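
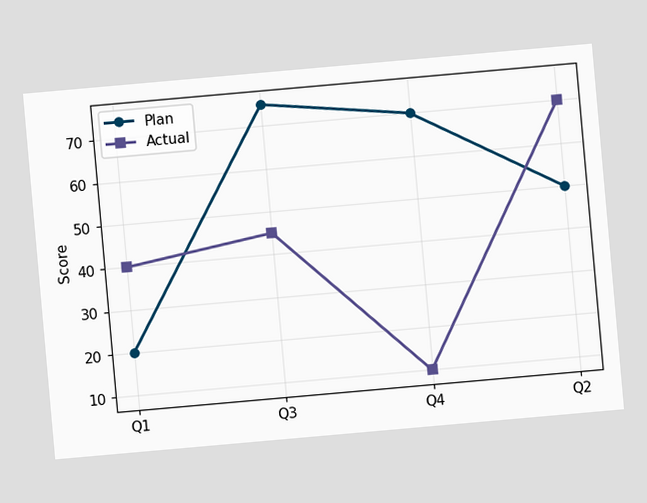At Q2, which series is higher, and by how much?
Actual, by 20

The chart is tilted about 5° counter-clockwise. At Q2, Actual sits above the other line by 20.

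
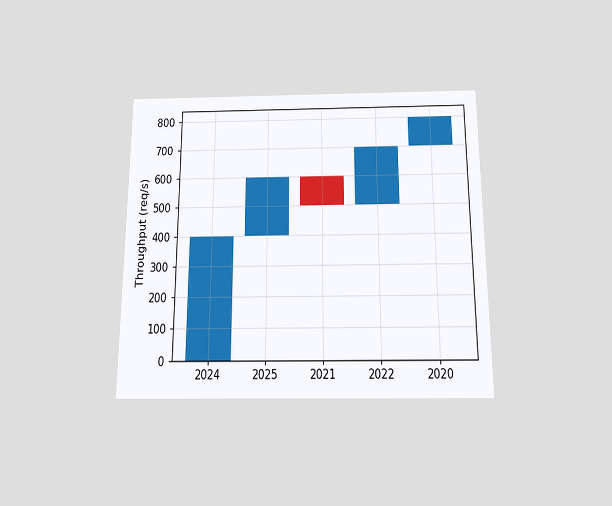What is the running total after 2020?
The chart is viewed slightly from below. After 2020 the running total reaches 800req/s.

800req/s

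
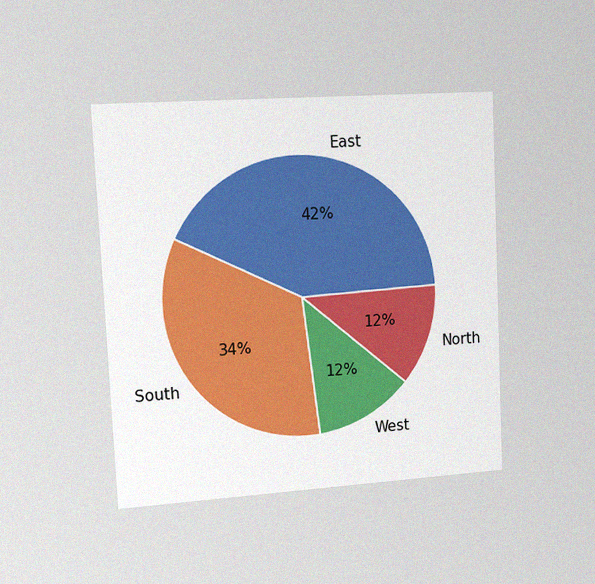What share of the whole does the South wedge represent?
34%

The chart is tilted about 3° counter-clockwise and viewed slightly from the left, with some photo noise. The South slice takes up 34% of the pie.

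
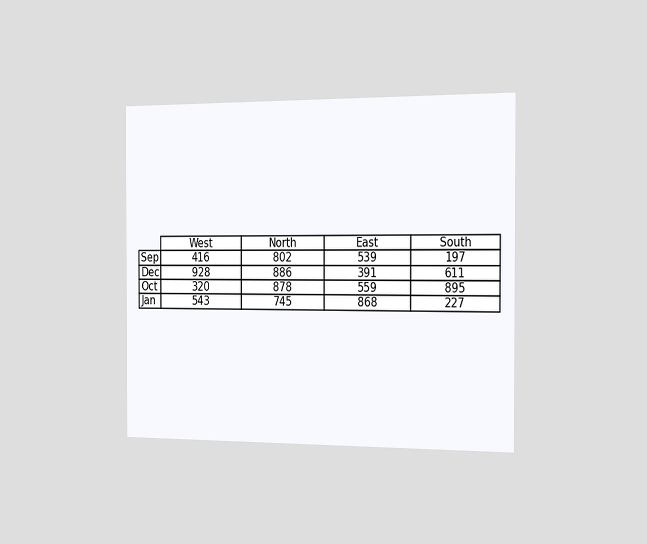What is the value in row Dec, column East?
391

The chart is viewed slightly from the right. The (Dec, East) cell reads 391.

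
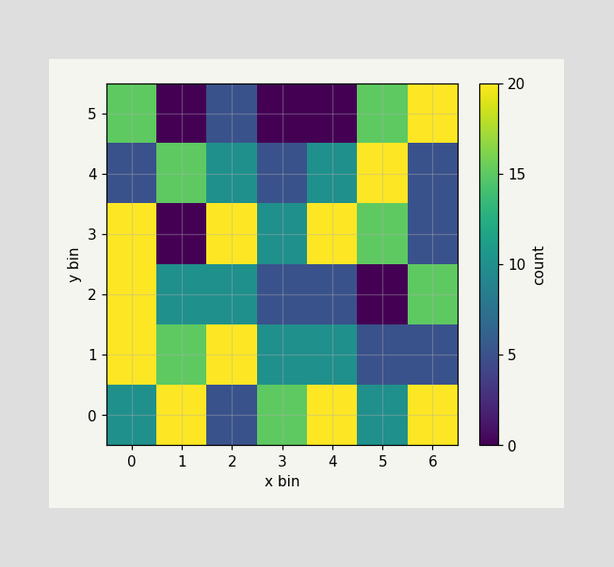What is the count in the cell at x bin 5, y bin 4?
Matching the cell (5, 4) against the colorbar gives 20.

20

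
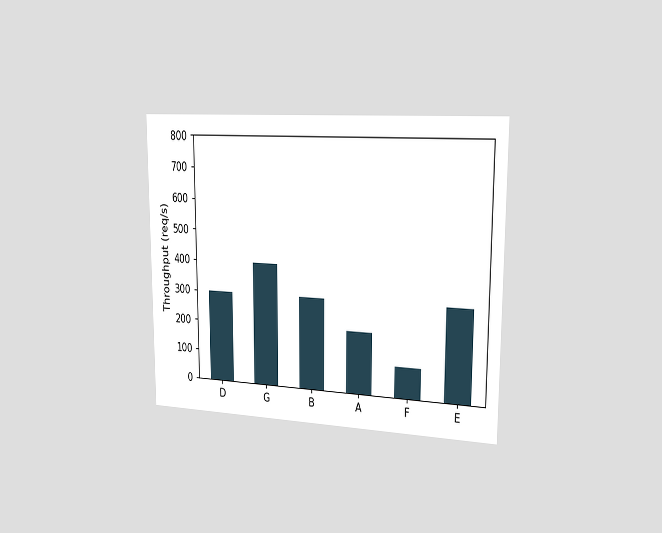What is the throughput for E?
300req/s

The chart is viewed slightly from the right. Reading along the chart's y-axis, the E bar reaches 300req/s.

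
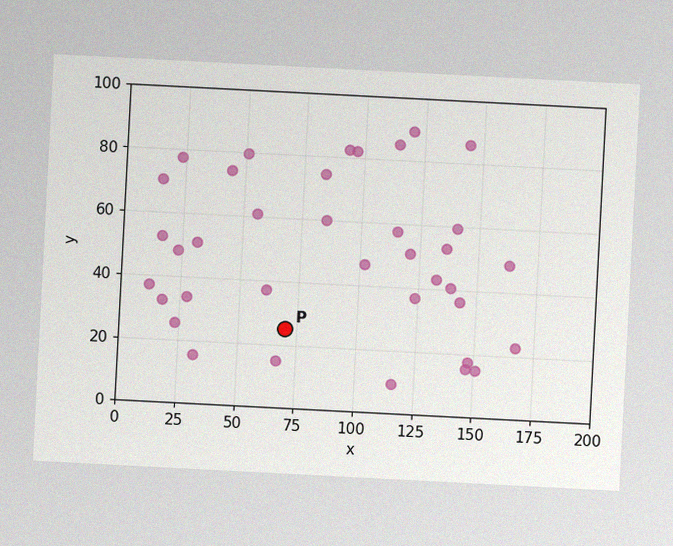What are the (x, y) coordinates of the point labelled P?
The chart is tilted about 3° clockwise, with some photo noise. Following the gridlines from P to each axis, P sits at (70, 25).

(70, 25)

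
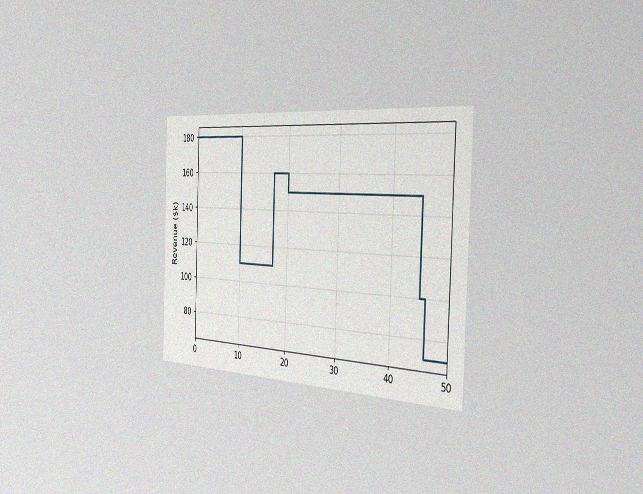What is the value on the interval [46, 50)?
$70k

The chart is tilted about 2° clockwise and viewed slightly from the right, with some photo noise. On [46, 50) the step sits at $70k.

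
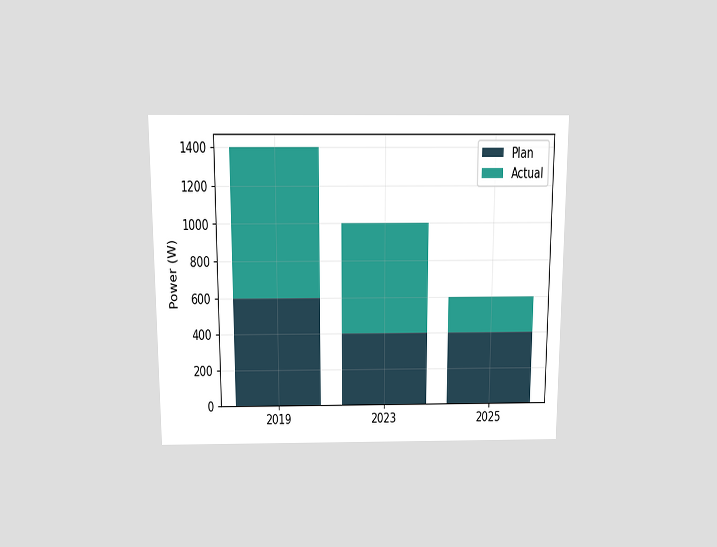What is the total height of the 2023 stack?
The chart is viewed slightly from above. The 2023 stack's top reaches 1000W on the y-axis.

1000W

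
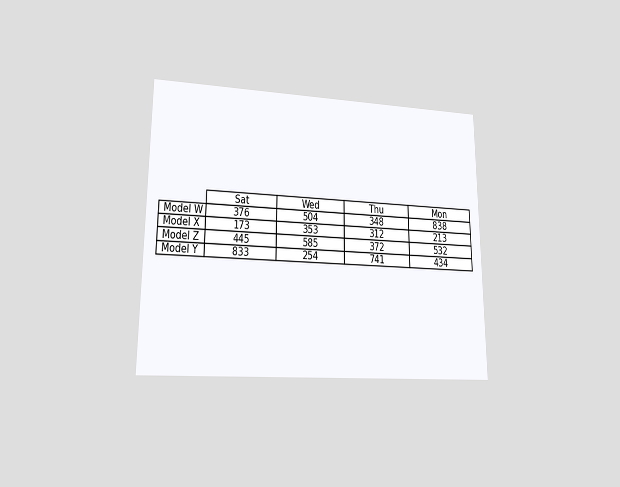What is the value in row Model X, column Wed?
The chart is viewed at a slight angle. The (Model X, Wed) cell reads 353.

353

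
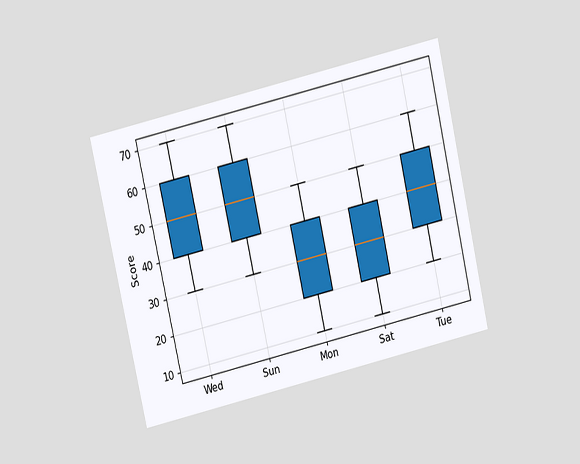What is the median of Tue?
40

The chart is tilted about 13° counter-clockwise and viewed at a slight angle. The median line in the Tue box sits at 40.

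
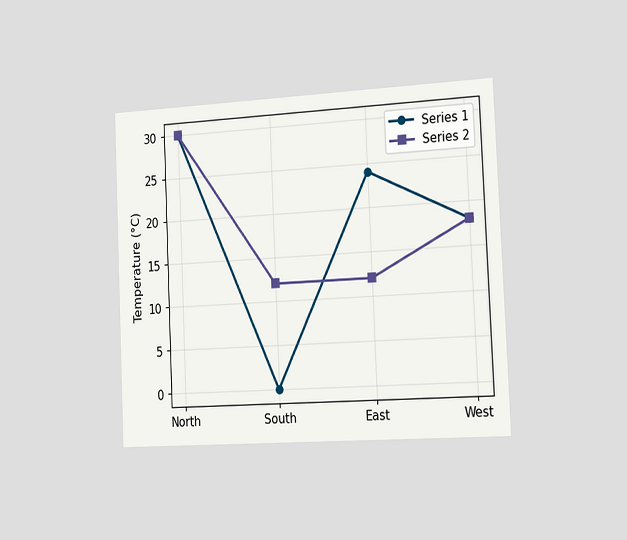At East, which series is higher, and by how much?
Series 1, by 12°C

The chart is tilted about 3° counter-clockwise and viewed slightly from the right. At East, Series 1 sits above the other line by 12°C.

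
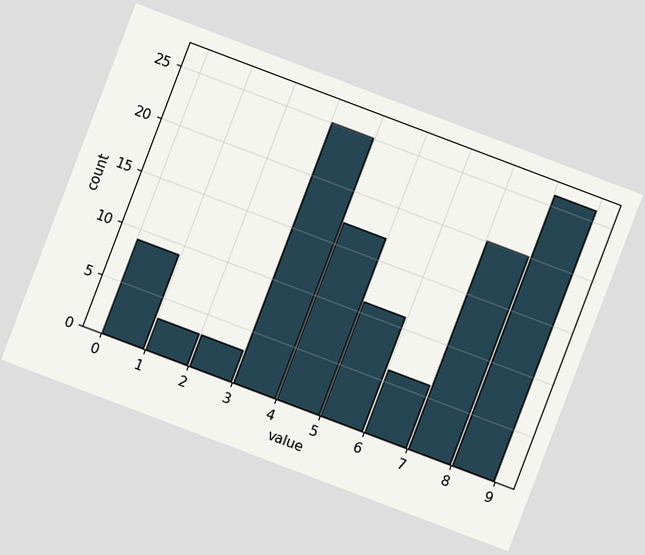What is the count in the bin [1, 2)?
The chart is tilted about 21° clockwise. The [1, 2) bin has height 3.

3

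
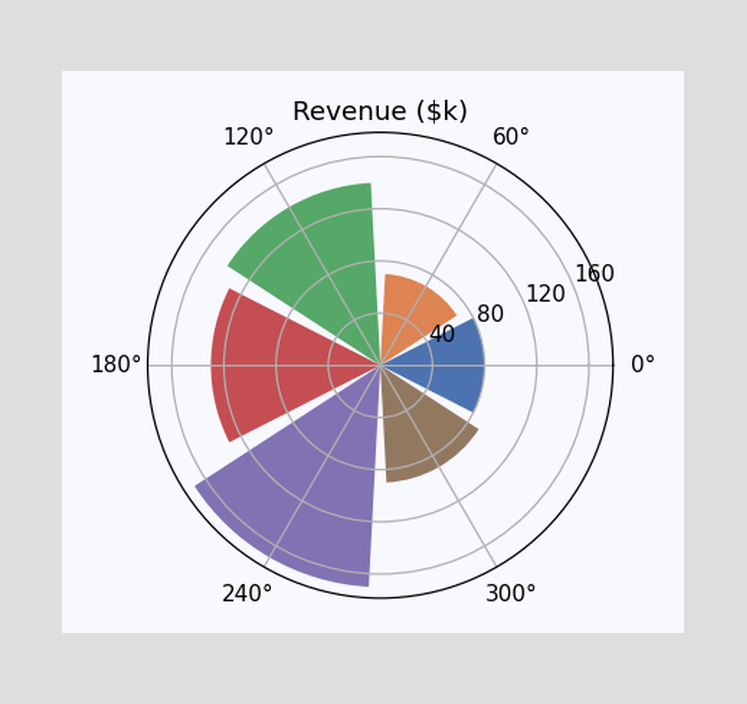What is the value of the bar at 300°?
$90k

The bar at 300° reaches $90k on the radial axis.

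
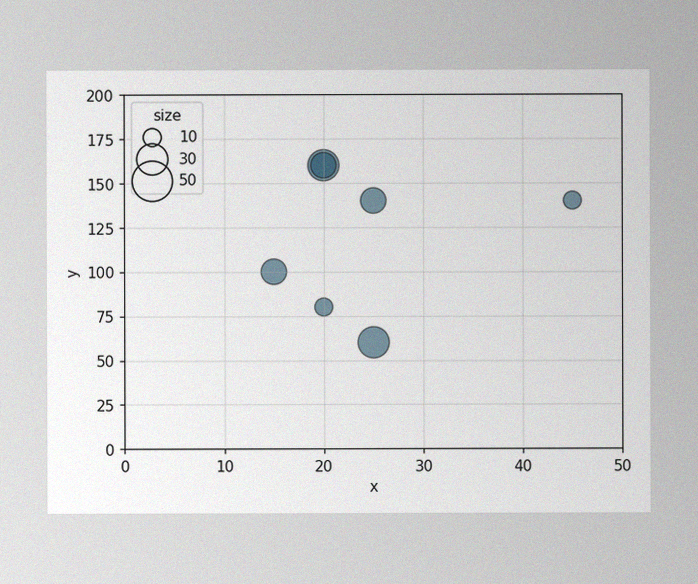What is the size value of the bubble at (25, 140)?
The image has some photo noise and uneven lighting. Matching the bubble at (25, 140) against the size legend gives 20.

20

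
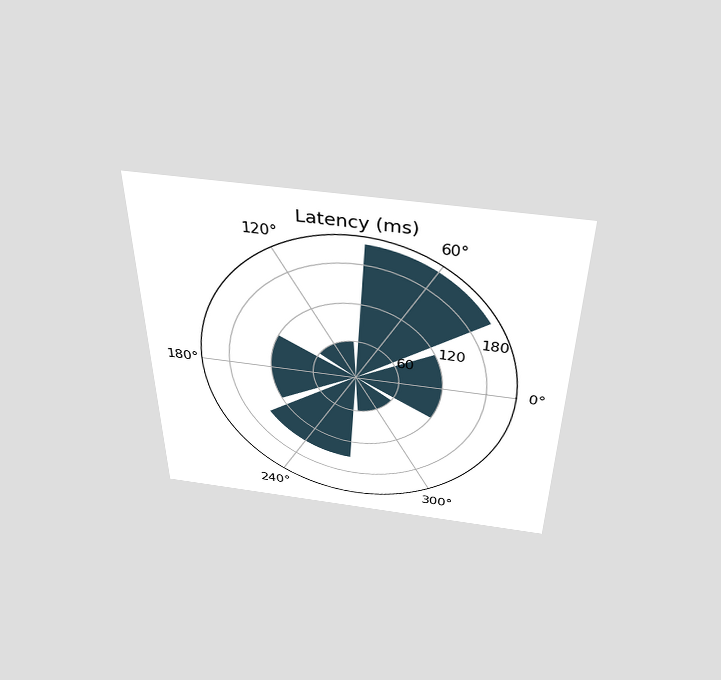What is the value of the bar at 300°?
The chart is viewed slightly from above. The bar at 300° reaches 60ms on the radial axis.

60ms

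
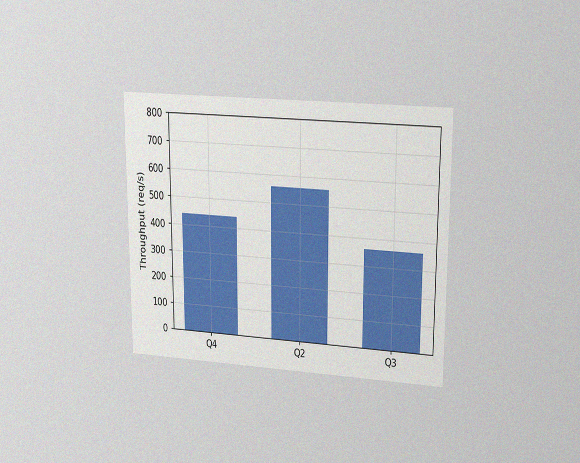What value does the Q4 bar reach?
The chart is viewed at a slight angle, with some photo noise. Reading along the chart's y-axis, the Q4 bar reaches 440req/s.

440req/s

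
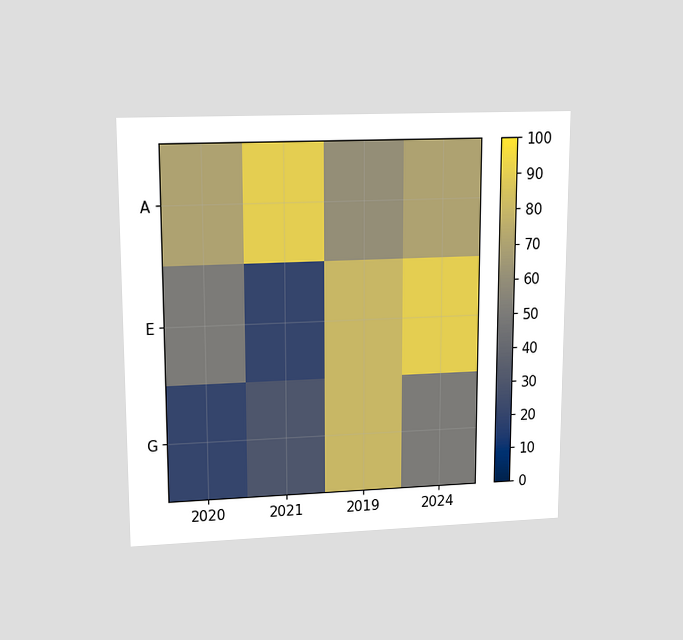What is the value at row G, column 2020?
20

The chart is viewed at a slight angle. Matching cell (G, 2020) against the colorbar gives 20.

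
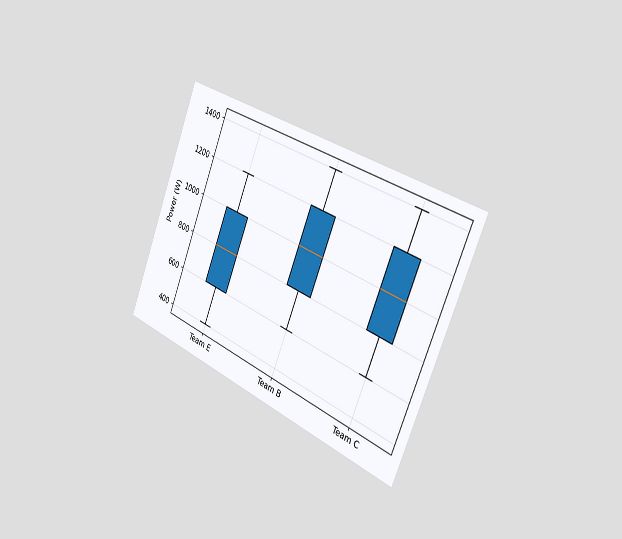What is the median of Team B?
1000W

The chart is tilted about 22° clockwise and viewed slightly from the right. The median line in the Team B box sits at 1000W.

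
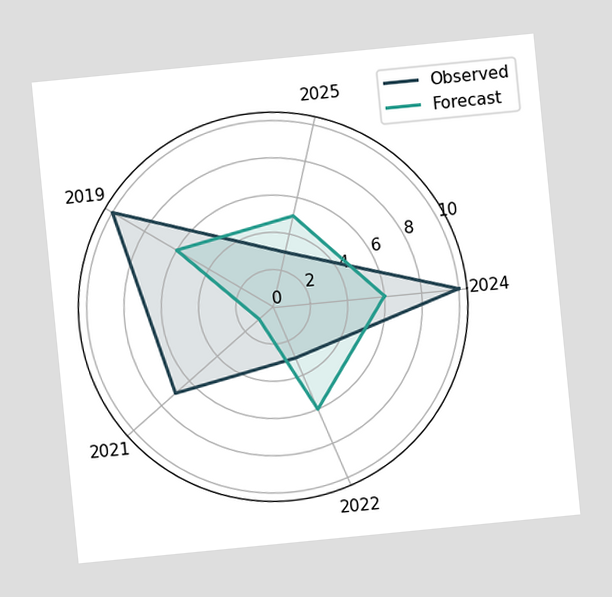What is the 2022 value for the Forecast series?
The chart is tilted about 6° counter-clockwise. On the 2022 axis, Forecast reaches 6.

6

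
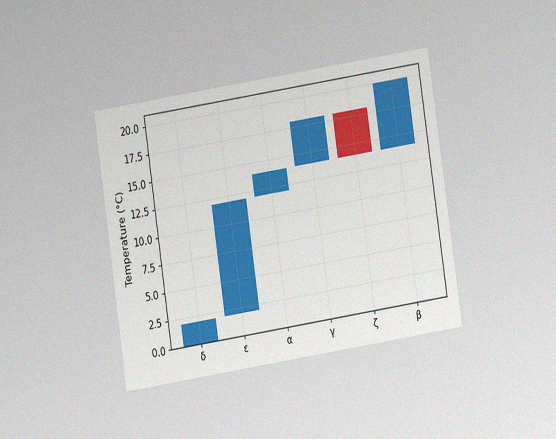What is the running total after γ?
18°C

The chart is tilted about 9° counter-clockwise and viewed at a slight angle, with some photo noise. After γ the running total reaches 18°C.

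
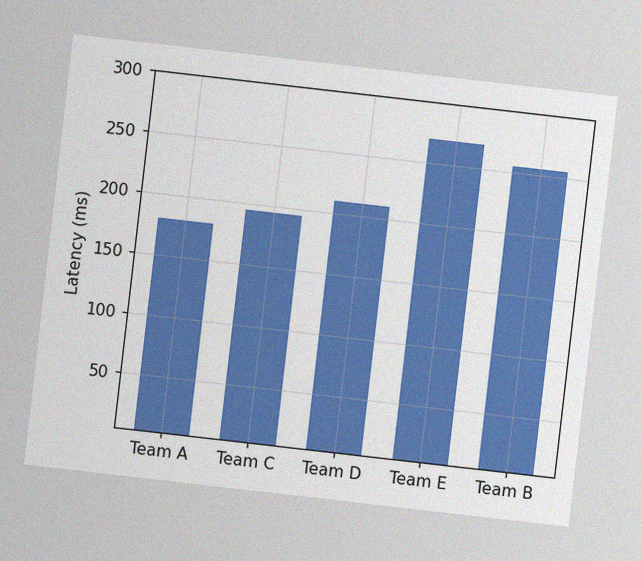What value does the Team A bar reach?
The chart is tilted about 7° clockwise, with some photo noise. Reading along the chart's y-axis, the Team A bar reaches 180ms.

180ms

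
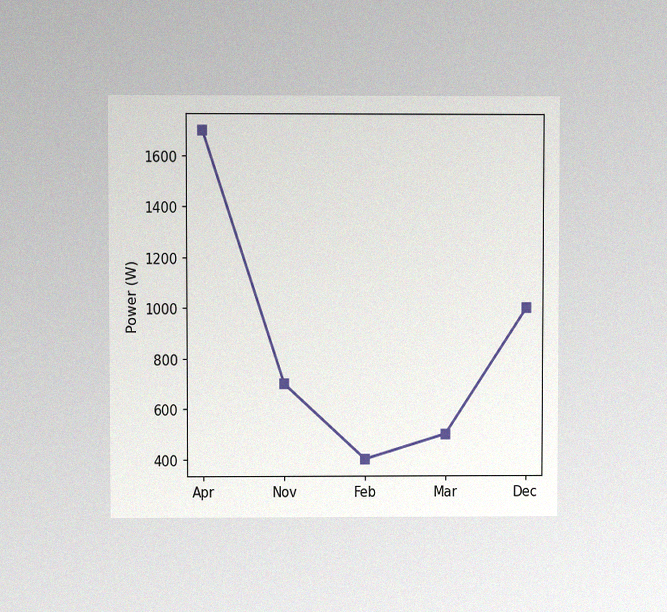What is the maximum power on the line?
The chart is viewed at a slight angle, with some photo noise. The highest point is at Apr, and reading across to the y-axis gives 1700W.

1700W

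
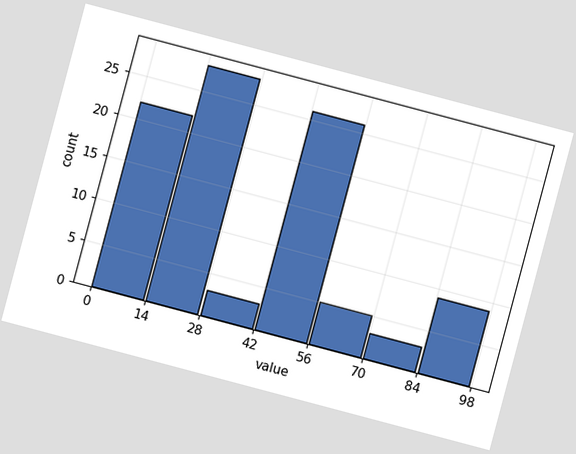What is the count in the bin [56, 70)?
5

The chart is tilted about 15° clockwise. The [56, 70) bin has height 5.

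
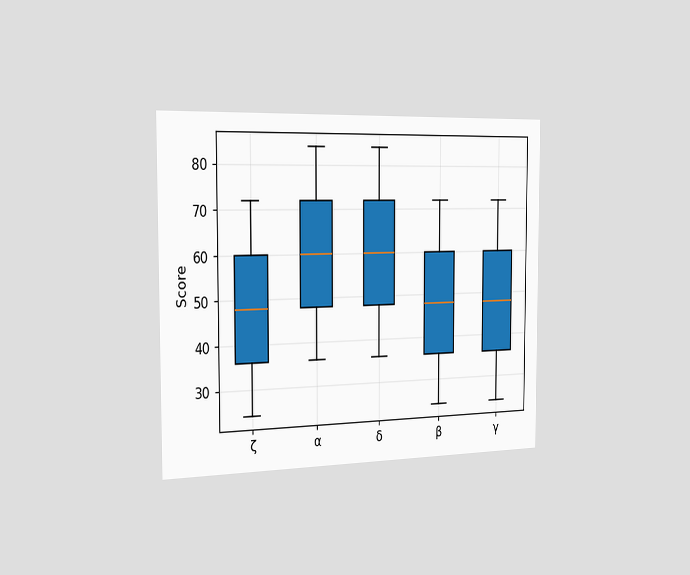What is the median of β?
48

The chart is viewed slightly from the left. The median line in the β box sits at 48.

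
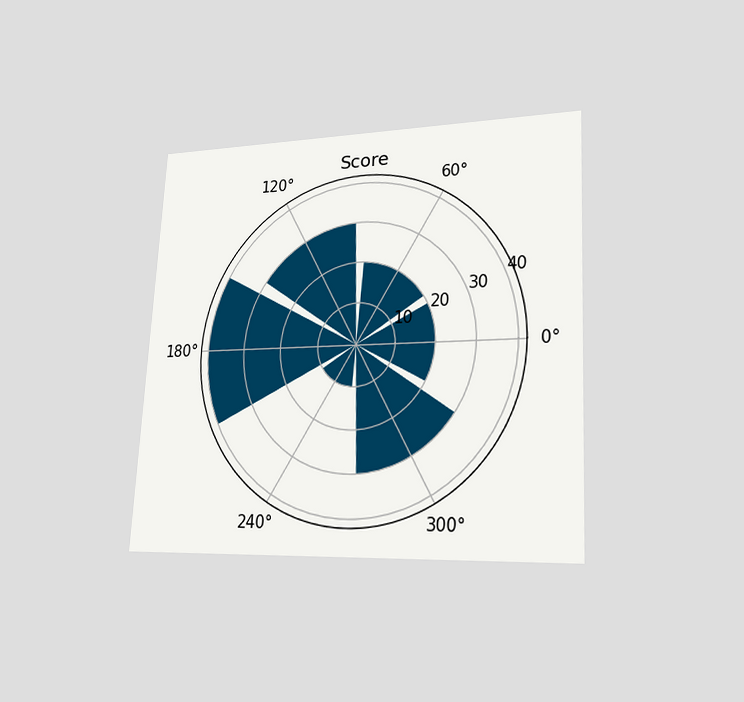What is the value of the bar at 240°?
10

The chart is tilted about 3° clockwise and viewed at a slight angle. The bar at 240° reaches 10 on the radial axis.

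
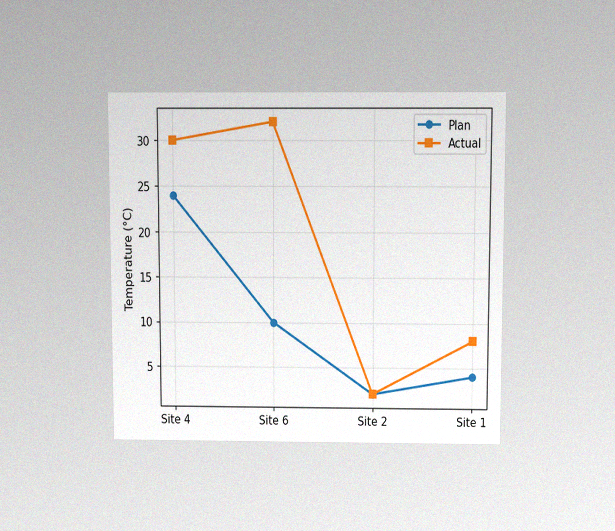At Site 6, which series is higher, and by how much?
The chart is viewed slightly from above, with some photo noise. At Site 6, Actual sits above the other line by 22°C.

Actual, by 22°C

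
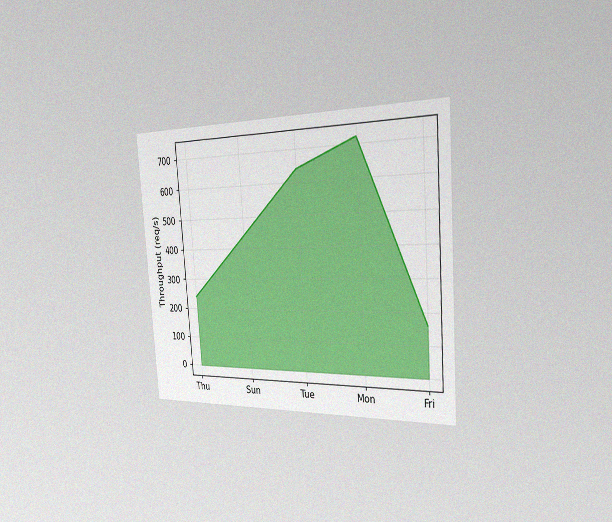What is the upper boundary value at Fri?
160req/s

The chart is tilted about 4° counter-clockwise and viewed slightly from the right, with some photo noise. At Fri the upper boundary is at 160req/s.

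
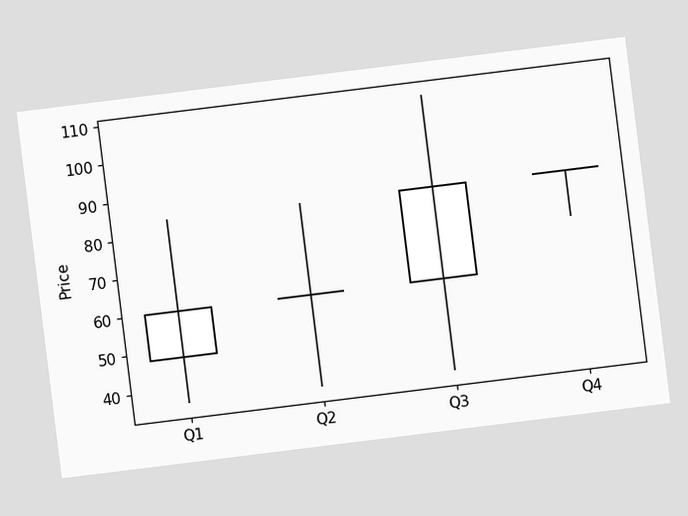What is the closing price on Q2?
60

The chart is tilted about 7° counter-clockwise. The Q2 candle closes at 60.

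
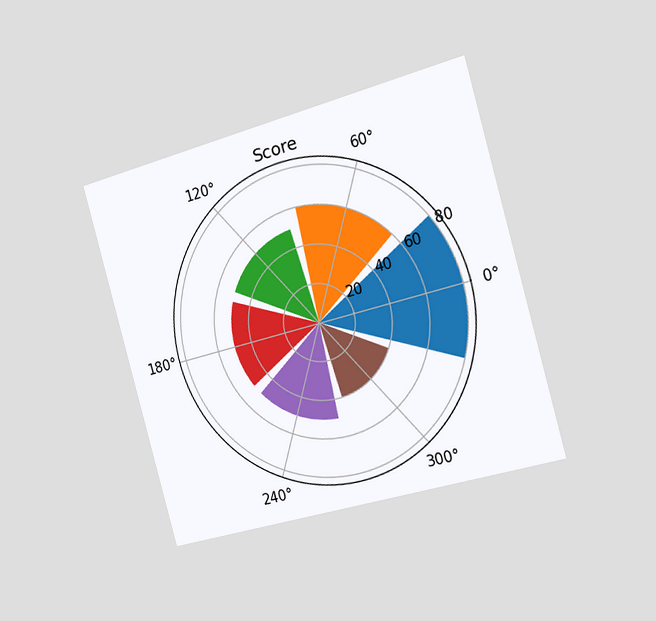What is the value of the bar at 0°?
80

The chart is tilted about 16° counter-clockwise and viewed slightly from the right. The bar at 0° reaches 80 on the radial axis.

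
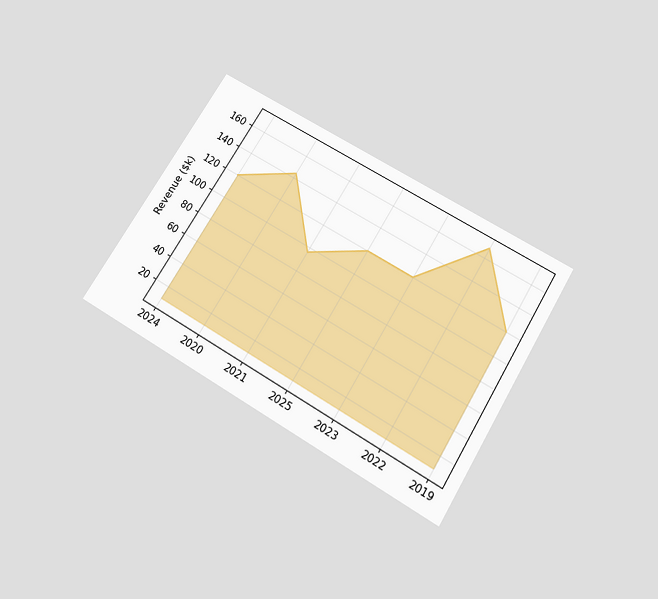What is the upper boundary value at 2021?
The chart is tilted about 31° clockwise and viewed slightly from below. At 2021 the upper boundary is at $96k.

$96k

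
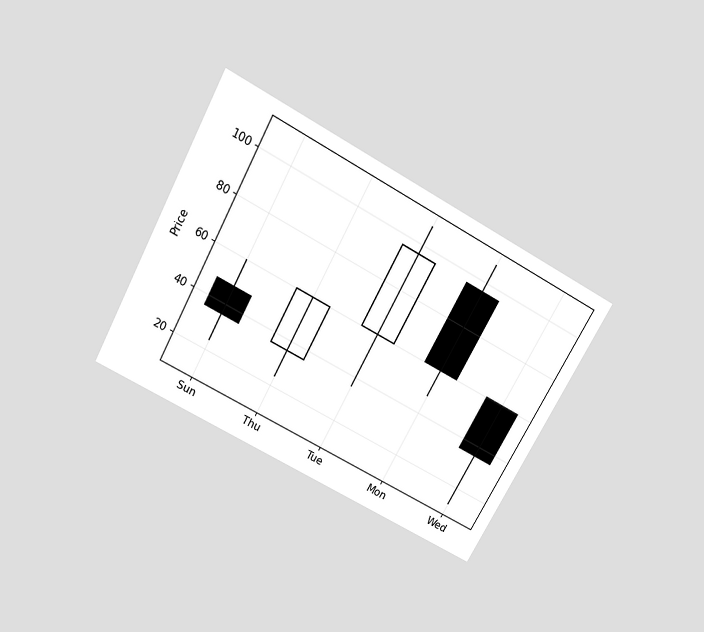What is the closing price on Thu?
60

The chart is tilted about 29° clockwise and viewed slightly from above. The Thu candle closes at 60.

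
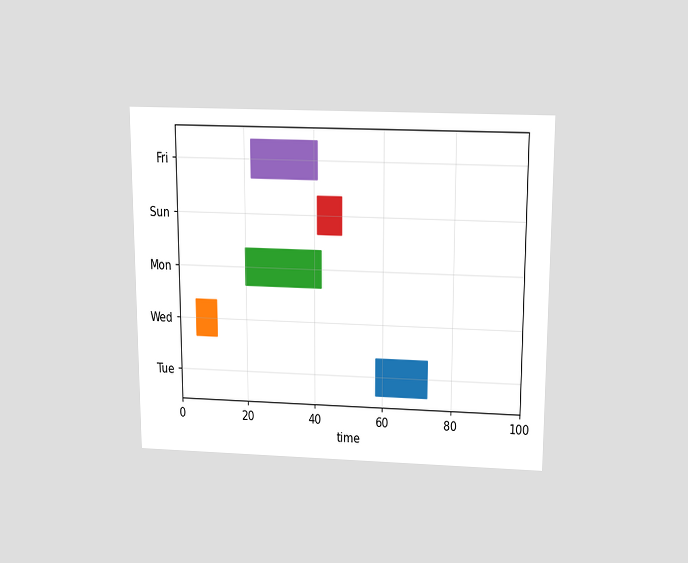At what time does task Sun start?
The chart is viewed slightly from above. The Sun bar begins at t=41.

41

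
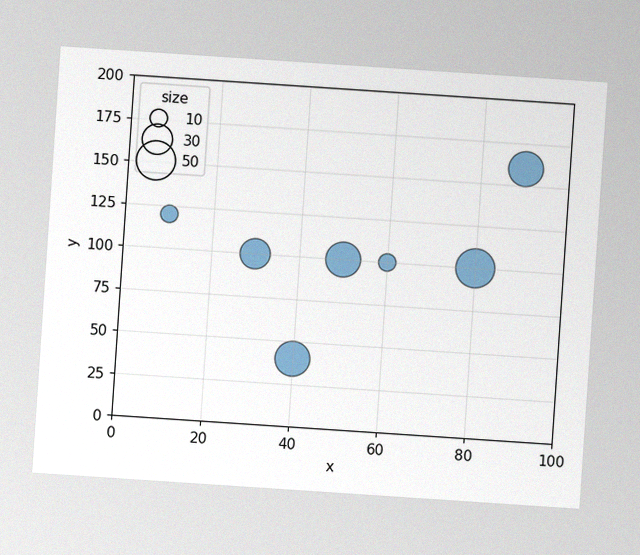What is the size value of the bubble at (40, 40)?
40

The chart is tilted about 4° clockwise, with some photo noise. Matching the bubble at (40, 40) against the size legend gives 40.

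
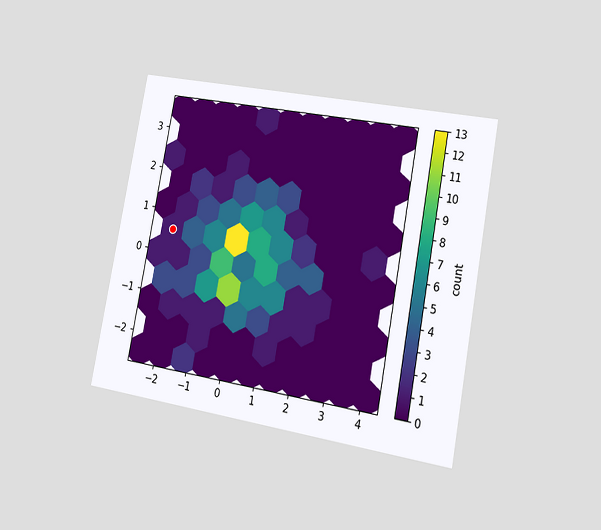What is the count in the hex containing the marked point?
1

The chart is tilted about 10° clockwise and viewed slightly from the right. The marked hex reads 1 on the colorbar.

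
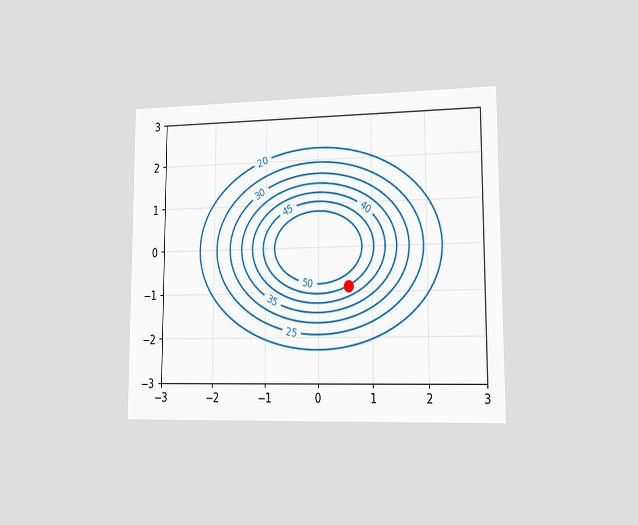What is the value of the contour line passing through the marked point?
45

The chart is viewed slightly from the right. The marked point sits on the contour labelled 45.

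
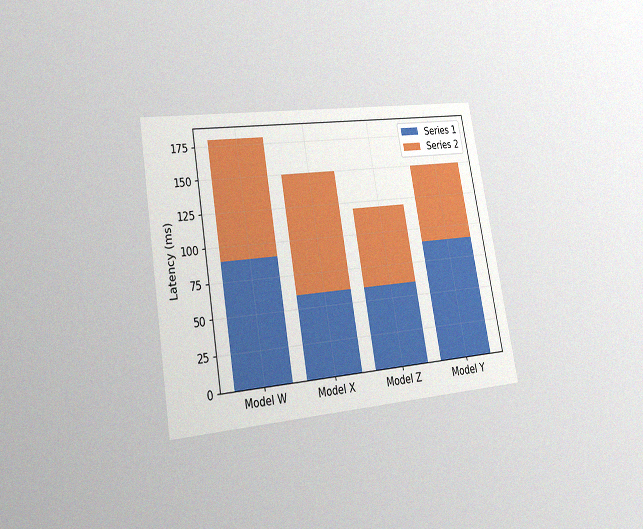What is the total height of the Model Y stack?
150ms

The chart is tilted about 10° counter-clockwise and viewed at a slight angle, with some photo noise. The Model Y stack's top reaches 150ms on the y-axis.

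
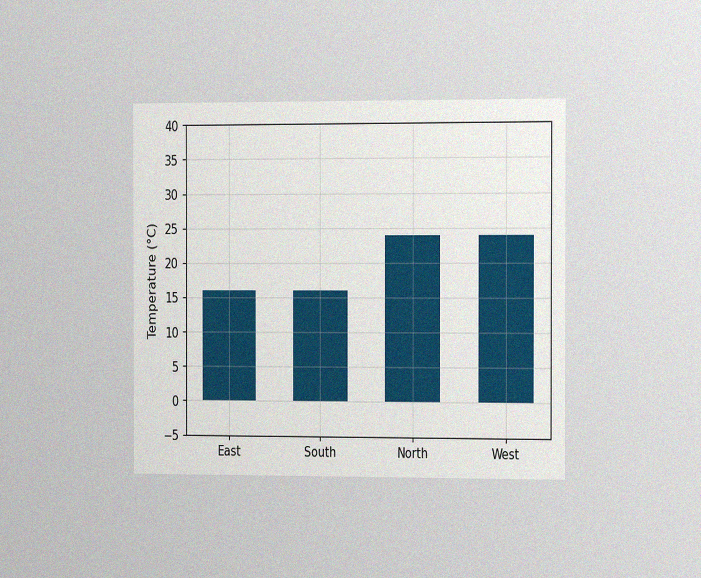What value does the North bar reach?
24°C

The chart is viewed slightly from the right, with some photo noise. Reading along the chart's y-axis, the North bar reaches 24°C.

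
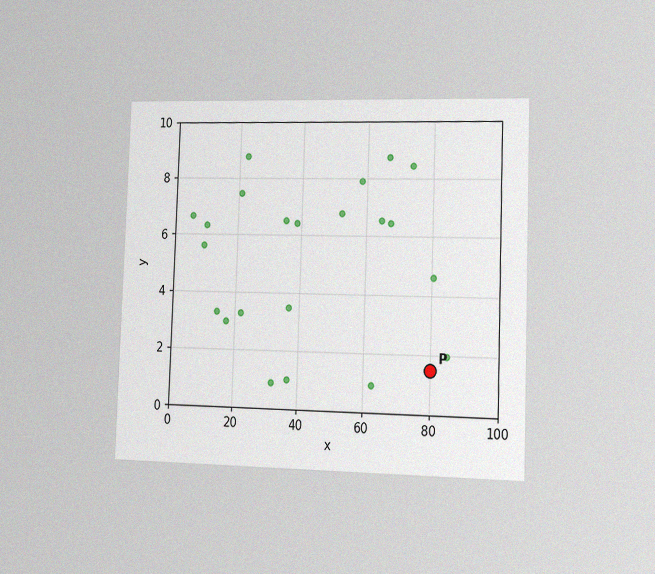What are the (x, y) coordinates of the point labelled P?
The chart is tilted about 2° clockwise and viewed slightly from the right, with some photo noise. Following the gridlines from P to each axis, P sits at (80, 1.5).

(80, 1.5)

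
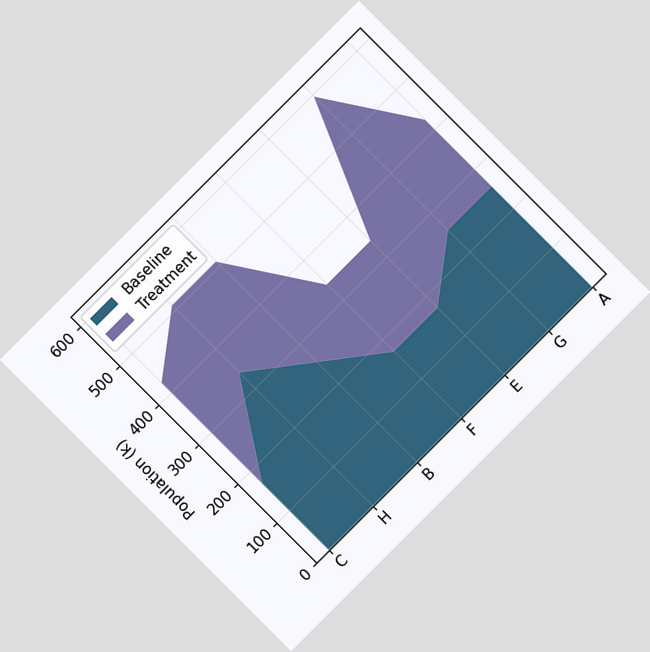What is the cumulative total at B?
510k

The chart is tilted about 45° counter-clockwise. The stacked total at B reaches 510k.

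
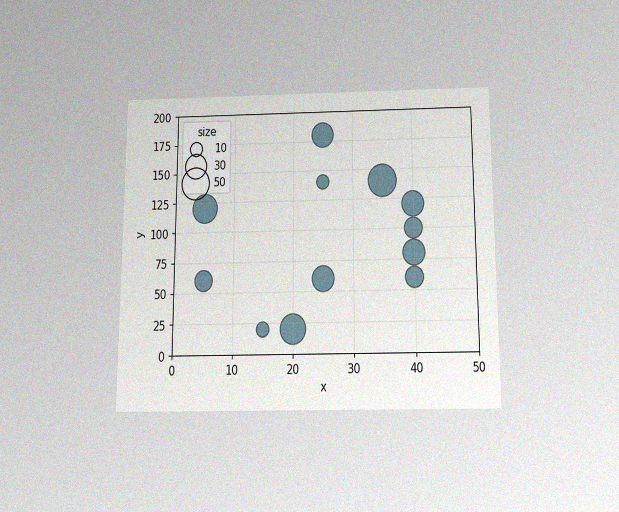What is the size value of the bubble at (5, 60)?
The chart is viewed slightly from below, with some photo noise. Matching the bubble at (5, 60) against the size legend gives 20.

20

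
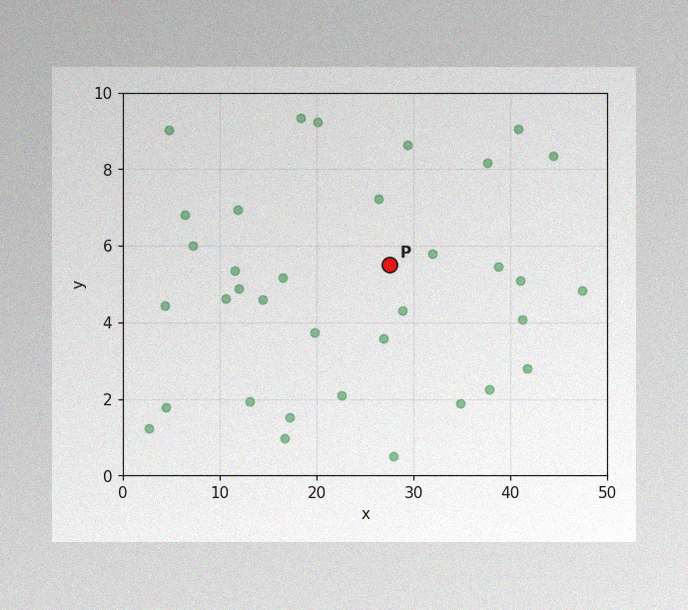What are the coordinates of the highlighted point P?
The image has some photo noise and uneven lighting. Following the gridlines from P to each axis, P sits at (27.5, 5.5).

(27.5, 5.5)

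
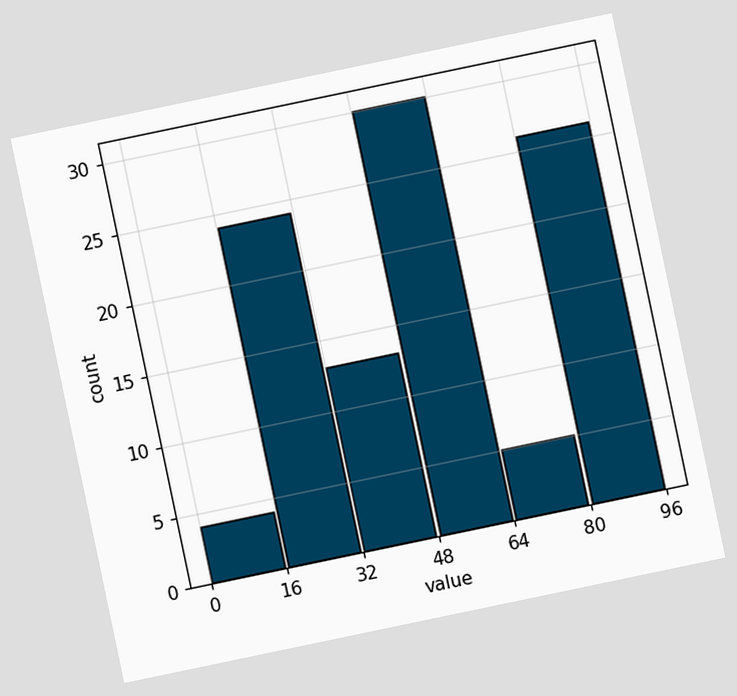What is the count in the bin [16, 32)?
The chart is tilted about 12° counter-clockwise. The [16, 32) bin has height 24.

24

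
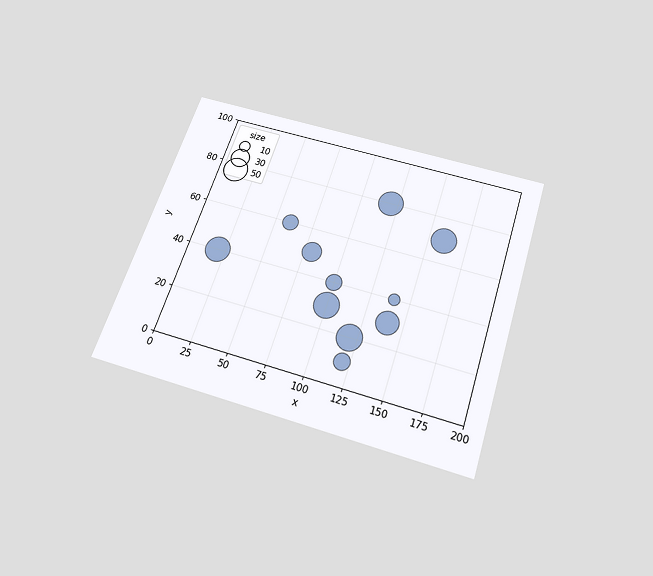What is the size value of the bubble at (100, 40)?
20

The chart is tilted about 18° clockwise and viewed slightly from below. Matching the bubble at (100, 40) against the size legend gives 20.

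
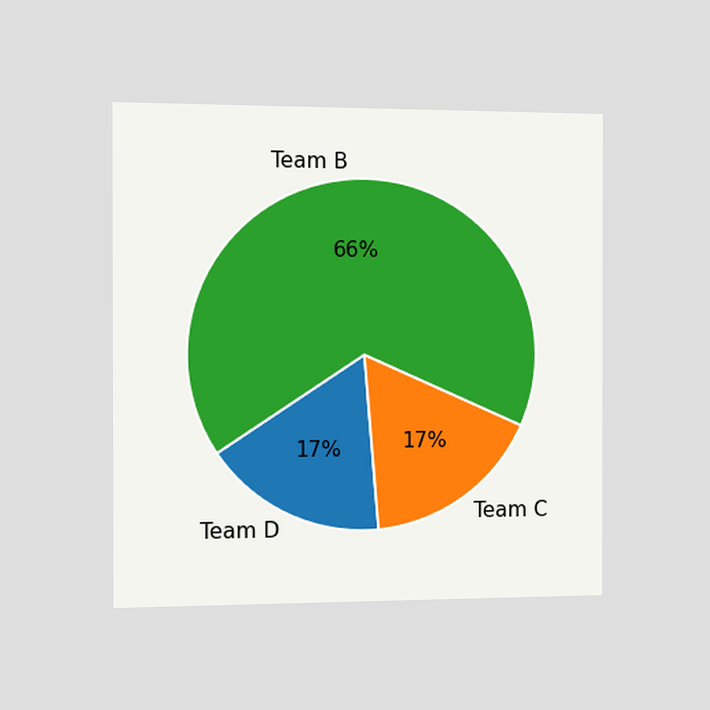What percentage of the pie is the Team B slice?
The chart is viewed slightly from the left. The Team B slice takes up 66% of the pie.

66%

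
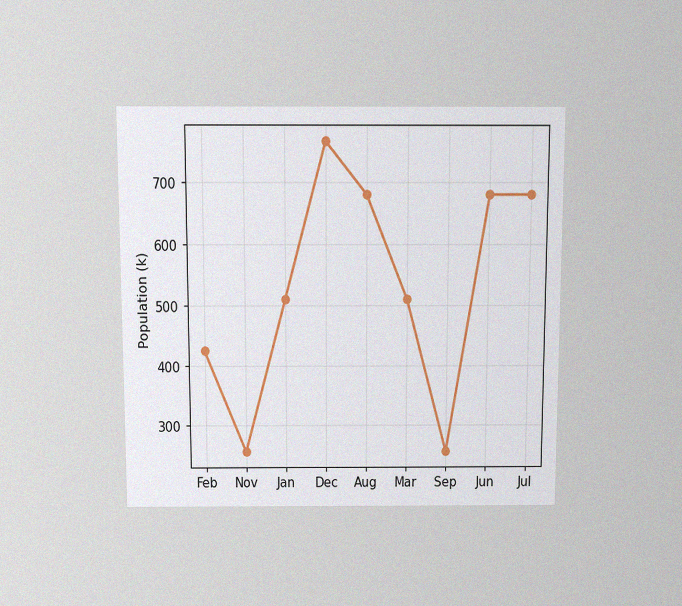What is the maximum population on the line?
The chart is viewed slightly from above, with some photo noise. The highest point is at Dec, and reading across to the y-axis gives 765k.

765k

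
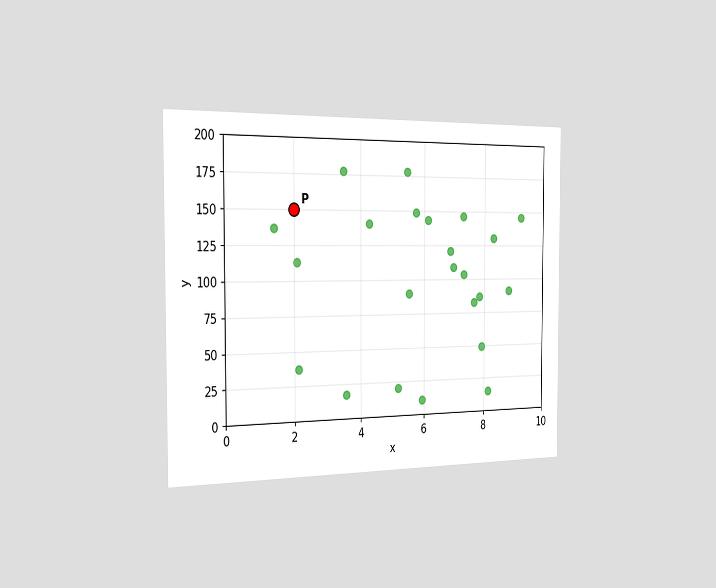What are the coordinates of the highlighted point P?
(2, 150)

The chart is viewed slightly from the left. Following the gridlines from P to each axis, P sits at (2, 150).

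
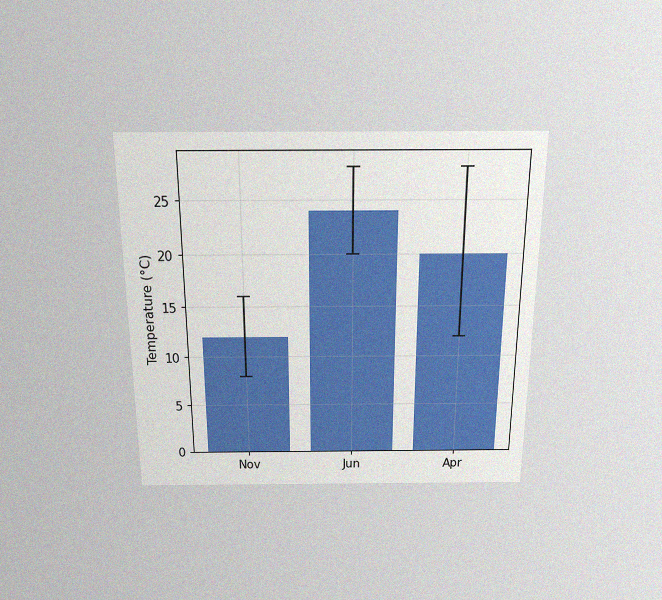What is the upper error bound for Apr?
The chart is viewed slightly from above, with some photo noise. The Apr bar's upper whisker reaches 28°C.

28°C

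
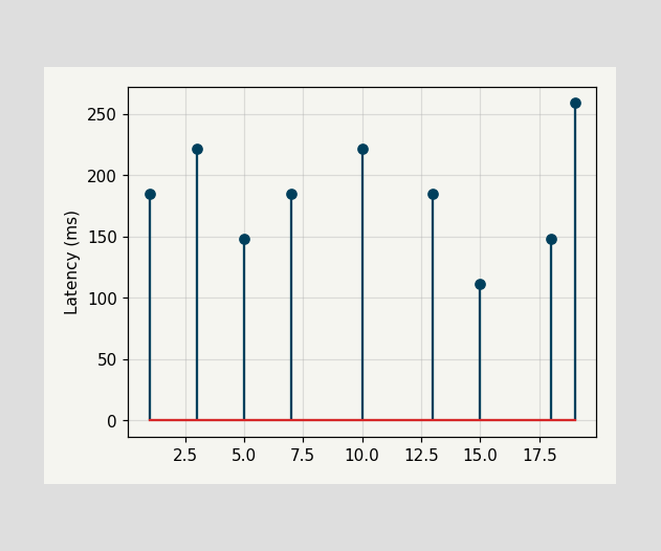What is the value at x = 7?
185ms

The stem at x=7 reaches 185ms.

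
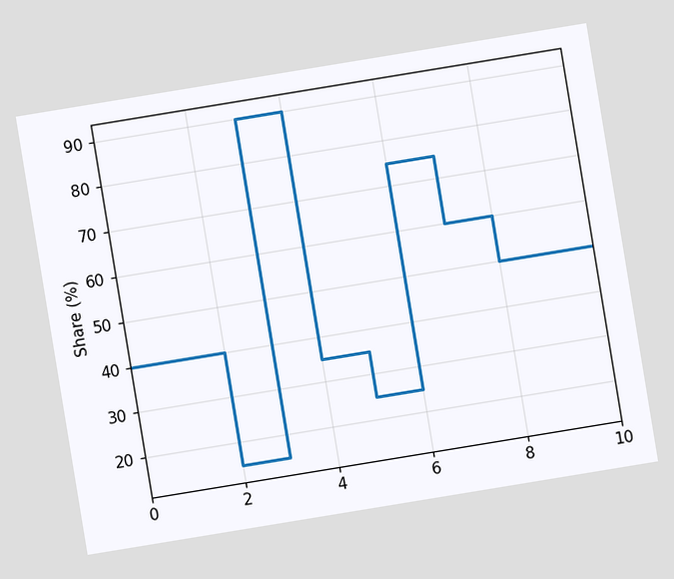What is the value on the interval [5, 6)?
25%

The chart is tilted about 9° counter-clockwise. On [5, 6) the step sits at 25%.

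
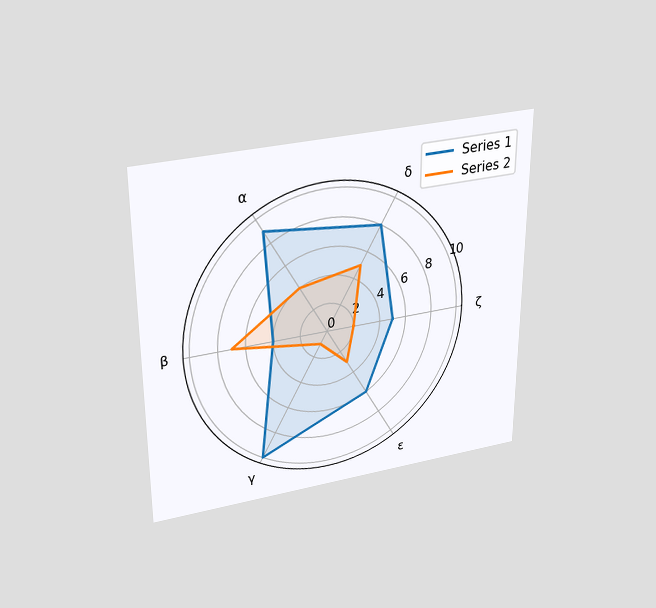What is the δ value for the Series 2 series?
The chart is viewed slightly from above. On the δ axis, Series 2 reaches 5.

5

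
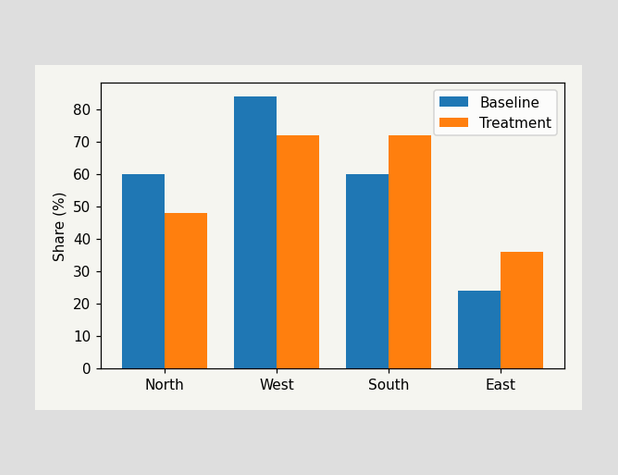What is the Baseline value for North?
The Baseline bar at North reaches 60% on the y-axis.

60%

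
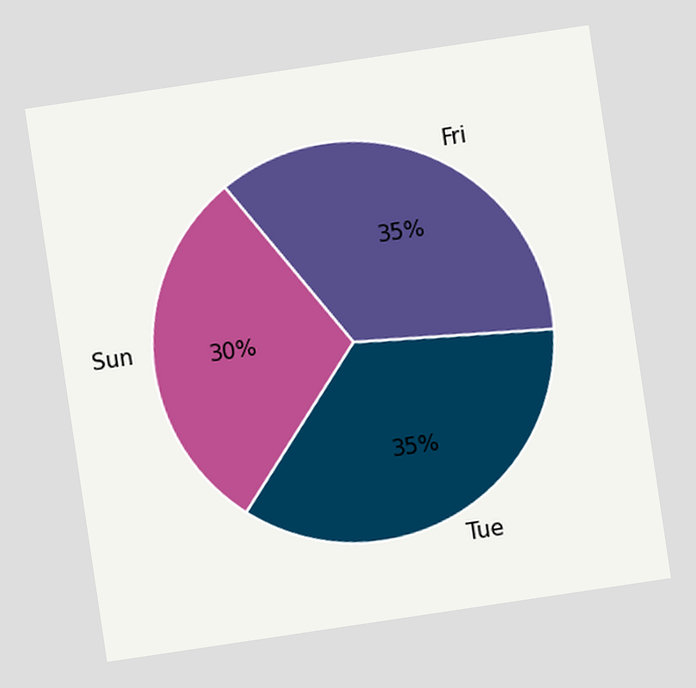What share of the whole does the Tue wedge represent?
The chart is tilted about 8° counter-clockwise. The Tue slice takes up 35% of the pie.

35%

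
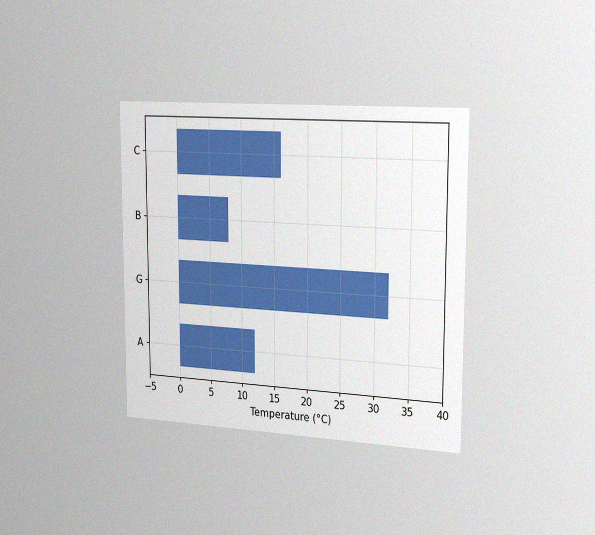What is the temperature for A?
12°C

The chart is viewed slightly from the right, with some photo noise. Reading along the chart's x-axis, the A bar reaches 12°C.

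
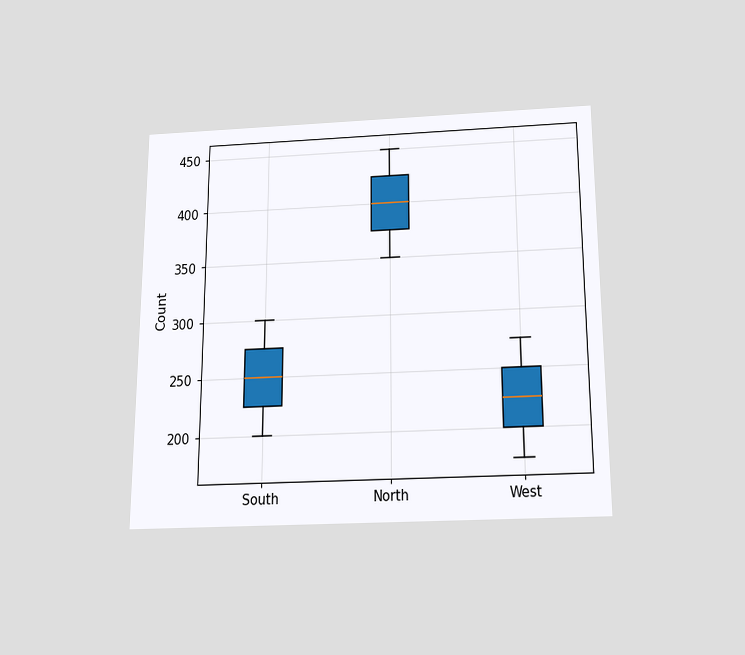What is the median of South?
250

The chart is viewed slightly from below. The median line in the South box sits at 250.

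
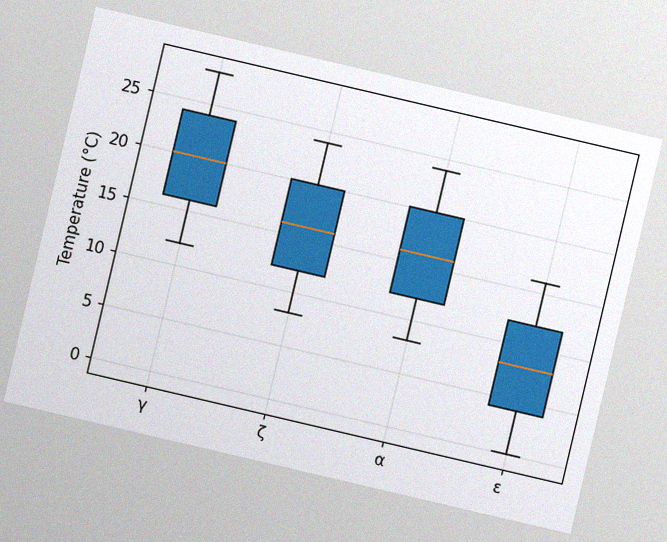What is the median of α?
16°C

The chart is tilted about 13° clockwise, with some photo noise. The median line in the α box sits at 16°C.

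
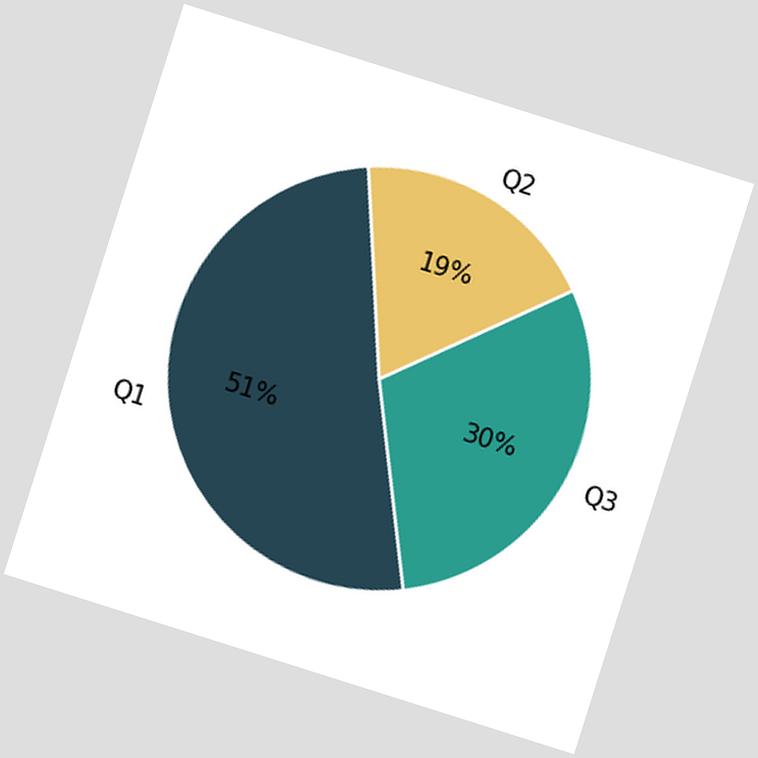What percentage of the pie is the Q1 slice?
The chart is tilted about 18° clockwise. The Q1 slice takes up 51% of the pie.

51%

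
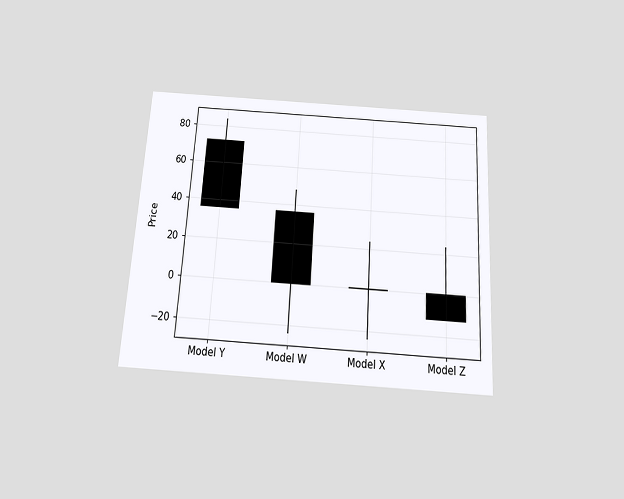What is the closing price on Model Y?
36

The chart is tilted about 3° clockwise and viewed slightly from below. The Model Y candle closes at 36.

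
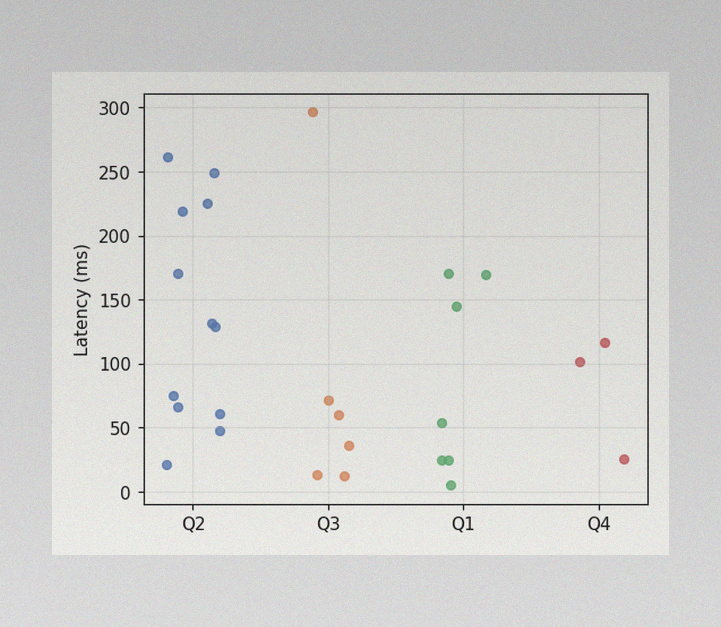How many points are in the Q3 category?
The image has some photo noise and uneven lighting. Counting the markers in the Q3 column gives 6.

6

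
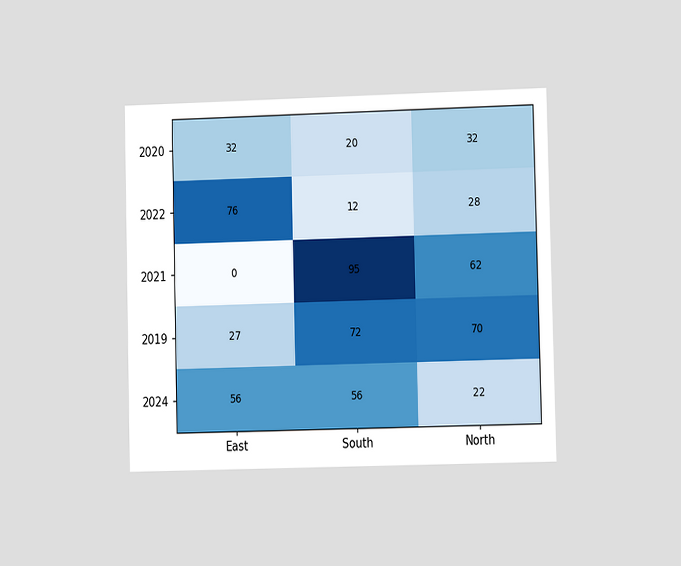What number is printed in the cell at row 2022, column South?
The chart is viewed at a slight angle. The (2022, South) cell reads 12.

12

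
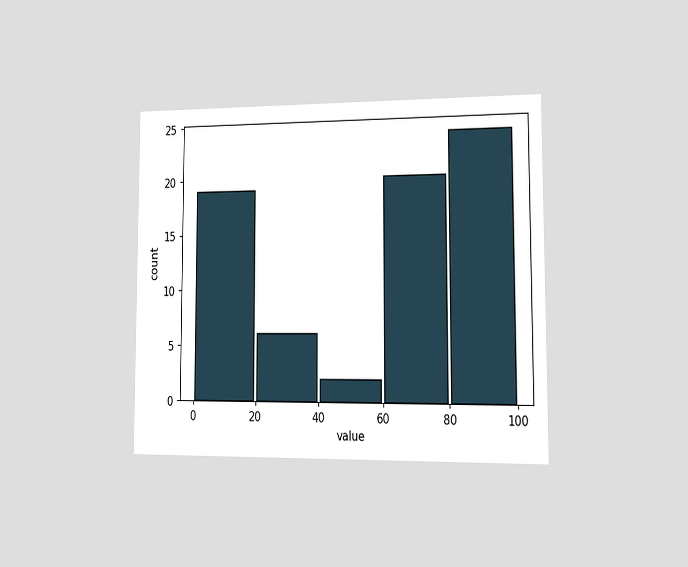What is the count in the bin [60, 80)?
20

The chart is viewed slightly from the right. The [60, 80) bin has height 20.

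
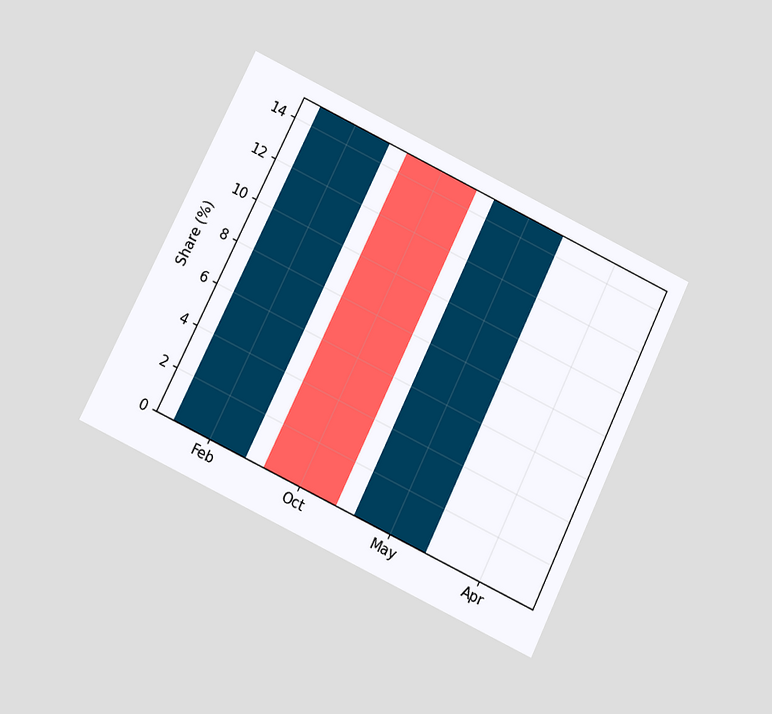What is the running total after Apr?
The chart is tilted about 26° clockwise and viewed slightly from below. After Apr the running total reaches 15%.

15%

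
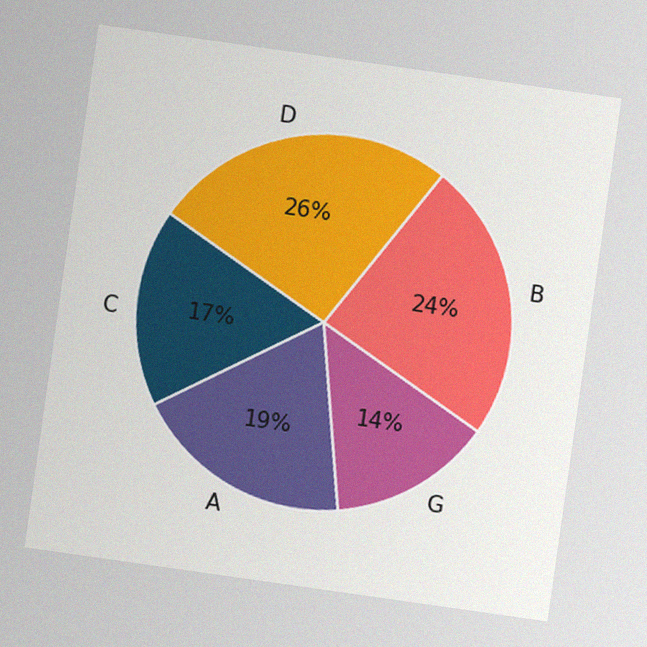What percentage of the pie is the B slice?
24%

The chart is tilted about 8° clockwise, with some photo noise. The B slice takes up 24% of the pie.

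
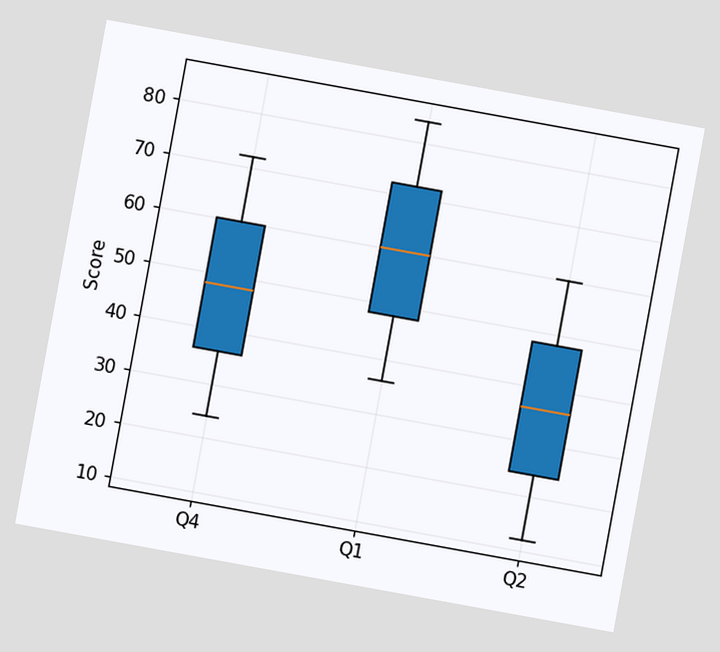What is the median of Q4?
48

The chart is tilted about 10° clockwise. The median line in the Q4 box sits at 48.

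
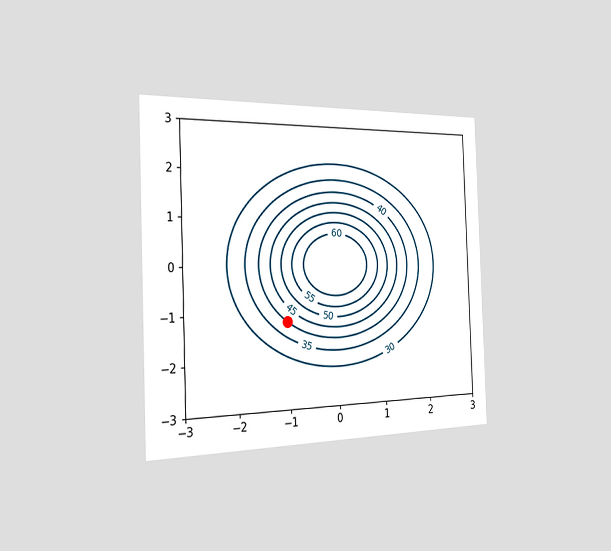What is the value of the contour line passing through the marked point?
40

The chart is tilted about 2° counter-clockwise and viewed slightly from the left. The marked point sits on the contour labelled 40.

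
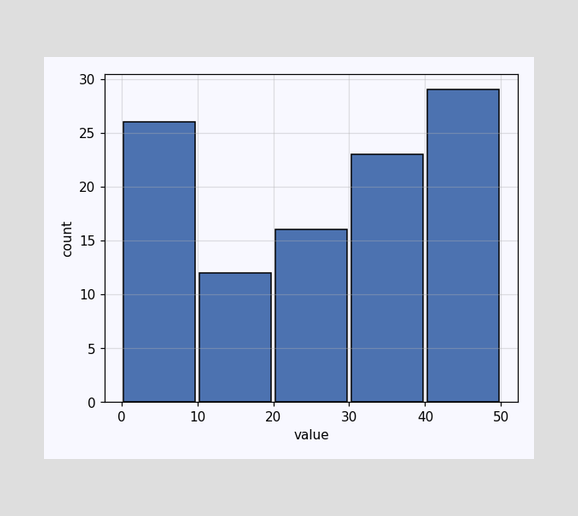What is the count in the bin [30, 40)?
The [30, 40) bin has height 23.

23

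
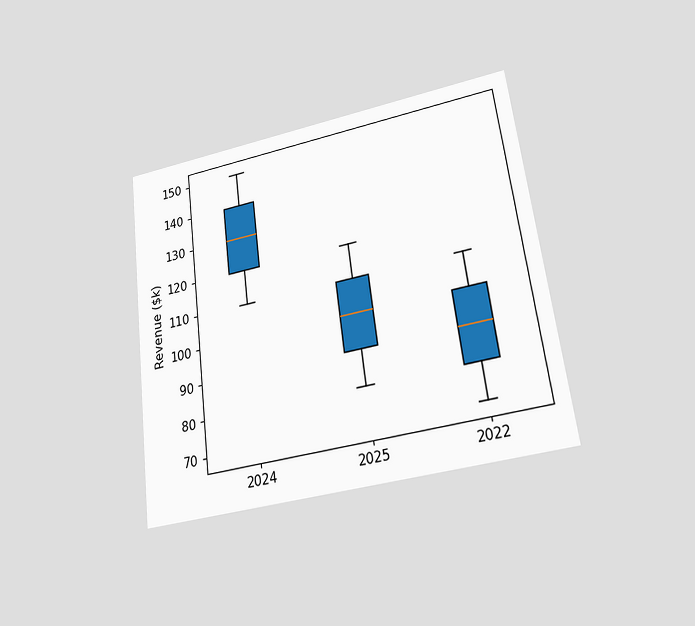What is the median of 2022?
$90k

The chart is tilted about 7° counter-clockwise and viewed at a slight angle. The median line in the 2022 box sits at $90k.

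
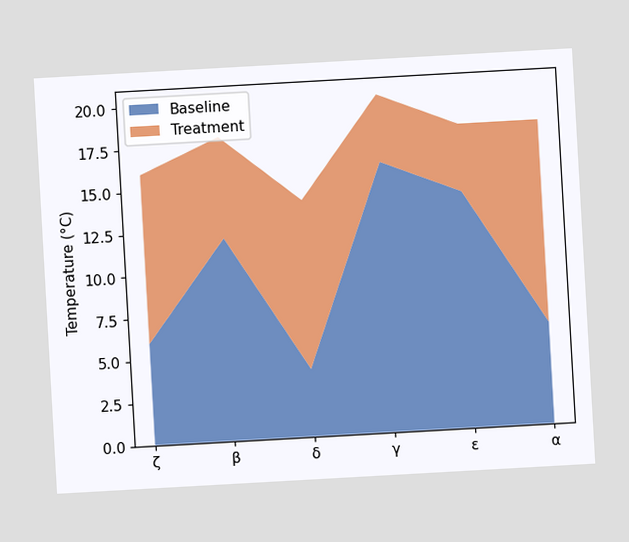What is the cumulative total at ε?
The chart is tilted about 3° counter-clockwise. The stacked total at ε reaches 18°C.

18°C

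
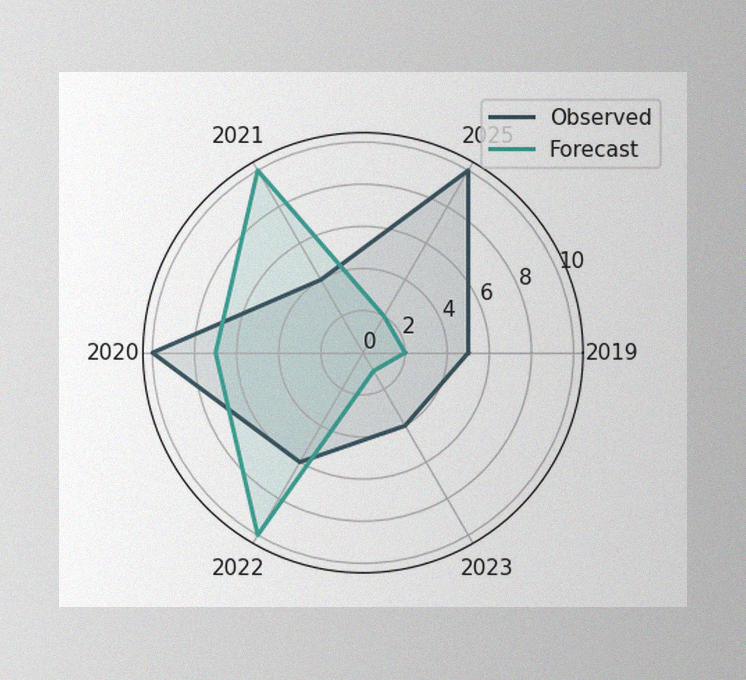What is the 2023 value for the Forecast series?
1

The image has some photo noise and uneven lighting. On the 2023 axis, Forecast reaches 1.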